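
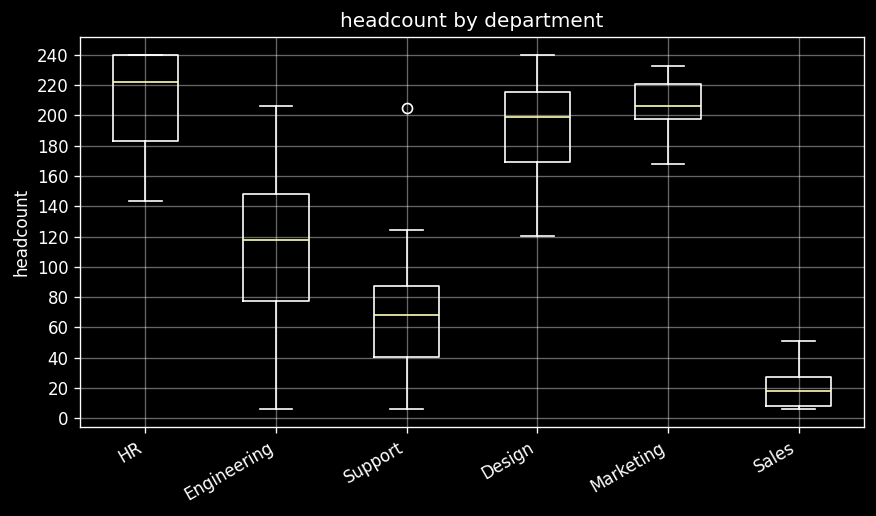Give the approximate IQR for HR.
≈ 60

Q3 ≈ 240, Q1 ≈ 180; IQR ≈ 60.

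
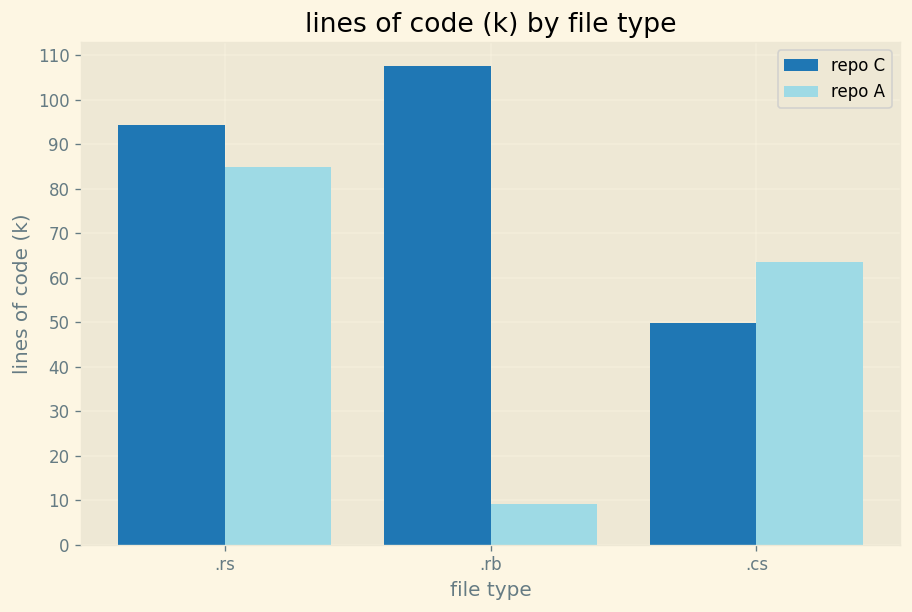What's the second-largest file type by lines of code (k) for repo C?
Top 3 for repo C: .rb ≈ 110, .rs ≈ 90, .cs ≈ 50.

.rs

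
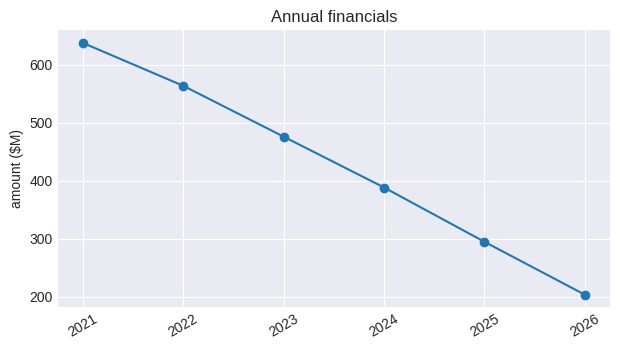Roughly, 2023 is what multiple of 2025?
≈ 1.67×

2023 ≈ 500, 2025 ≈ 300; 500/300 ≈ 1.67.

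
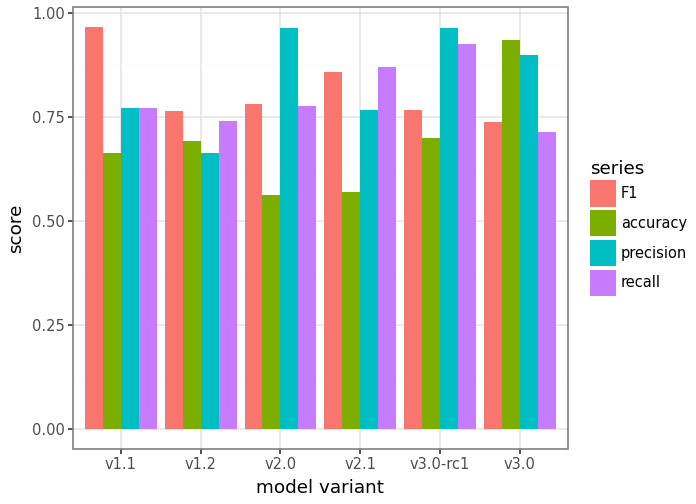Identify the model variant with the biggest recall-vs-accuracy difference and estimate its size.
v2.1: recall ≈ 0.9, accuracy ≈ 0.6 → gap ≈ 0.3. Next-largest (v3.0-rc1) is only ≈ 0.2.

v2.1, ≈ 0.3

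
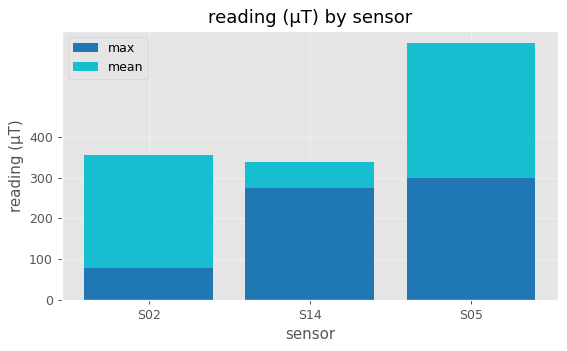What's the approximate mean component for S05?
≈ 300

mean top ≈ 600, bottom ≈ 300; segment ≈ 300.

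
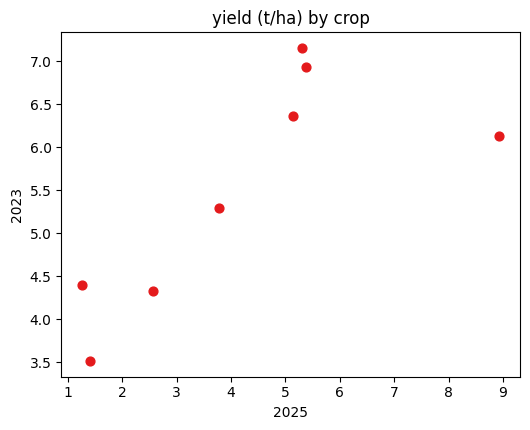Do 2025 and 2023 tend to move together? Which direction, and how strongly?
Points are positively correlated; strong (|r| ≈ 0.8).

positive, strong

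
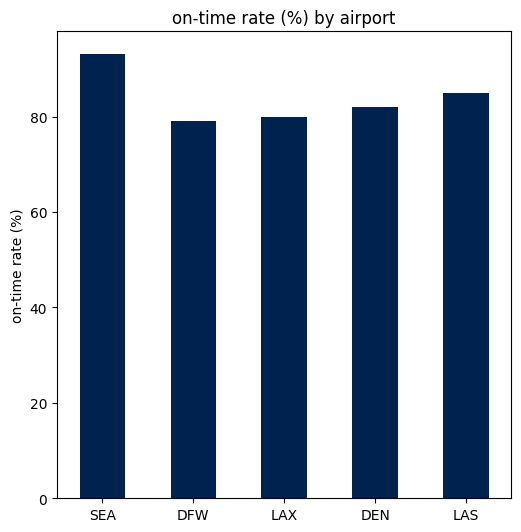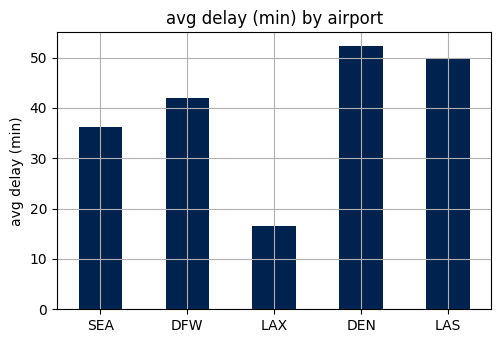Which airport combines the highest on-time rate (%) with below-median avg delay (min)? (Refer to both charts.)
Chart 2 median avg delay (min) ≈ 40; below-median airports: SEA, LAX. Among those, SEA has the highest on-time rate (%) (≈ 90).

SEA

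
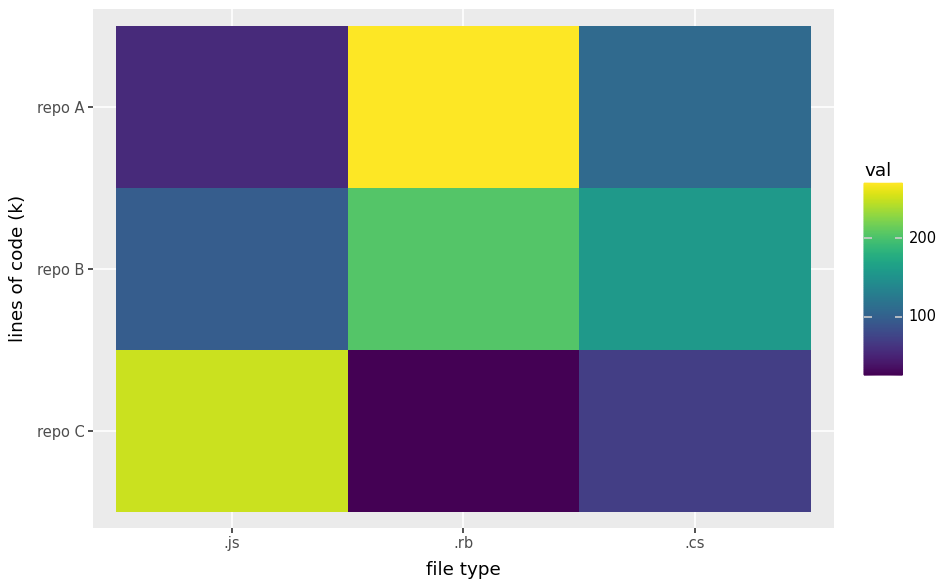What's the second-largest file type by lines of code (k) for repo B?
Top 3 for repo B: .rb ≈ 200, .cs ≈ 150, .js ≈ 100.

.cs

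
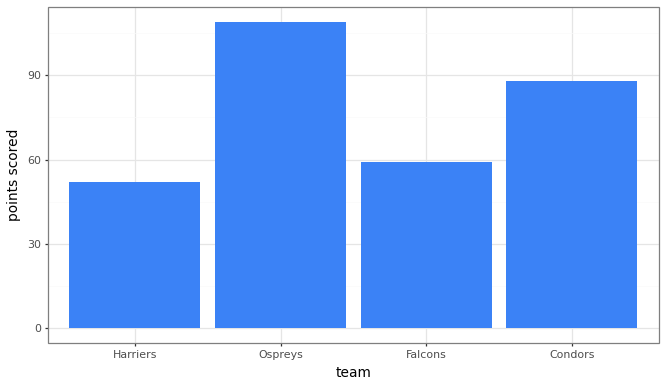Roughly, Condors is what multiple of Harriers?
Condors ≈ 90, Harriers ≈ 50; 90/50 ≈ 1.8.

≈ 1.8×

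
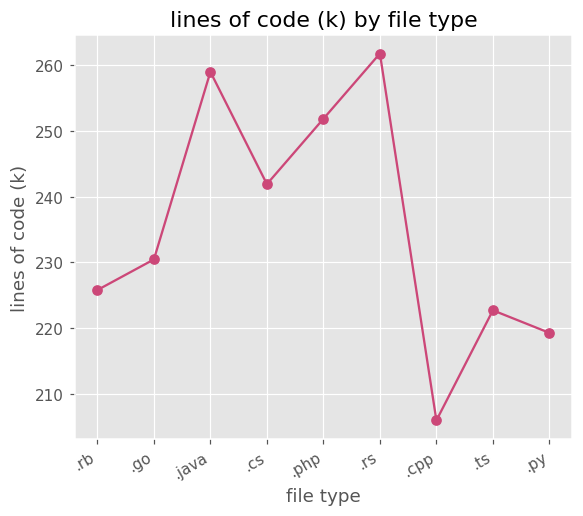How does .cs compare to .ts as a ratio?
≈ 1.07×

.cs ≈ 240, .ts ≈ 225; 240/225 ≈ 1.07.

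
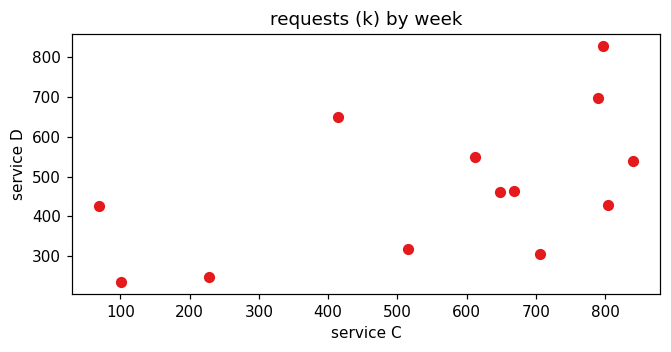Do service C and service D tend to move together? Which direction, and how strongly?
positive, moderate

Points are positively correlated; moderate (|r| ≈ 0.5).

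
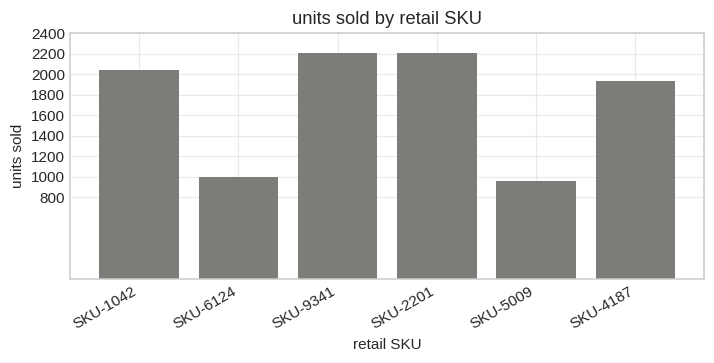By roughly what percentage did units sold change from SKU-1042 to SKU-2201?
≈ +10%

SKU-1042 ≈ 2000, SKU-2201 ≈ 2200; (2200 − 2000) / 2000 ≈ +10%.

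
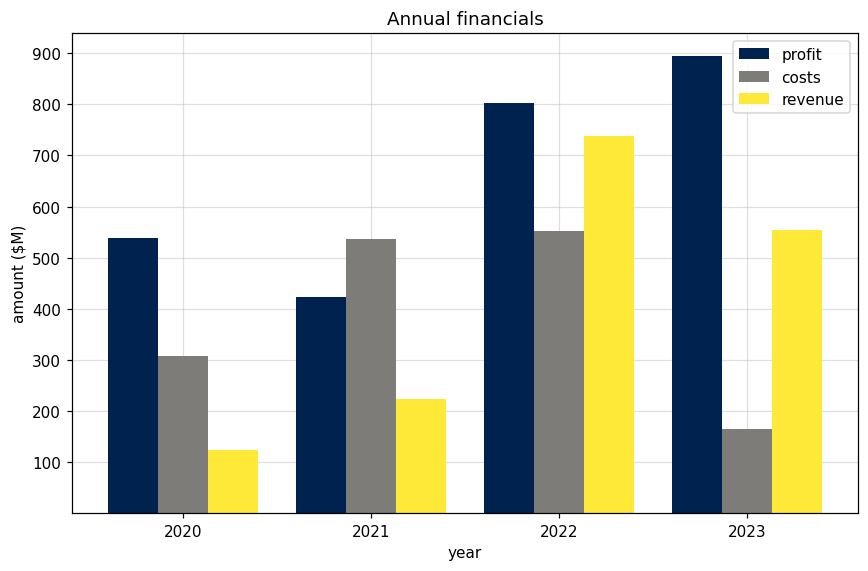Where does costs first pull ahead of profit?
2020: costs ≈ 300 vs profit ≈ 500 (not yet); 2021: costs ≈ 500 vs profit ≈ 400 (first crossover).

2021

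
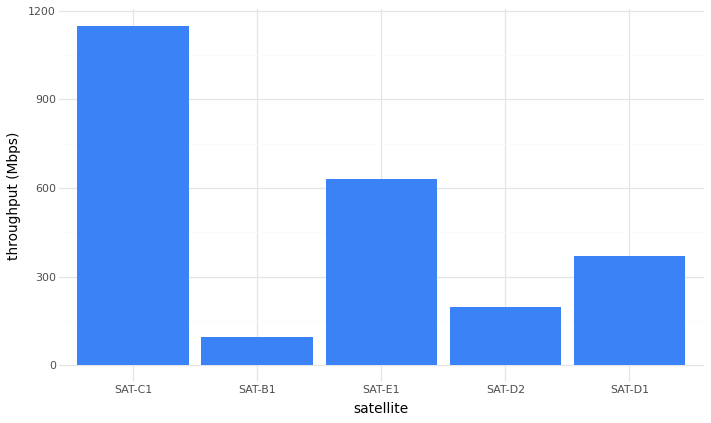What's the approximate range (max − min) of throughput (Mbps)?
Max SAT-C1 ≈ 1100, min SAT-B1 ≈ 100; range ≈ 1000.

≈ 1000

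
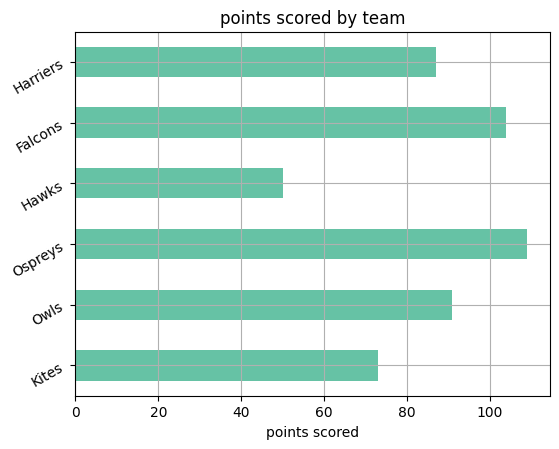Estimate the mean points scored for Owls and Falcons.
≈ 95

(90 + 100) / 2 ≈ 95.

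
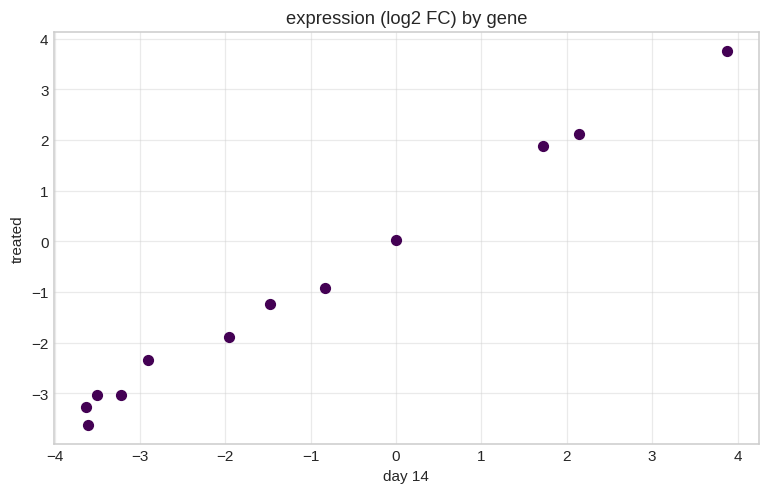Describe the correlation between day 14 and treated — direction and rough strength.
positive, strong

Points are positively correlated; strong (|r| ≈ 1.0).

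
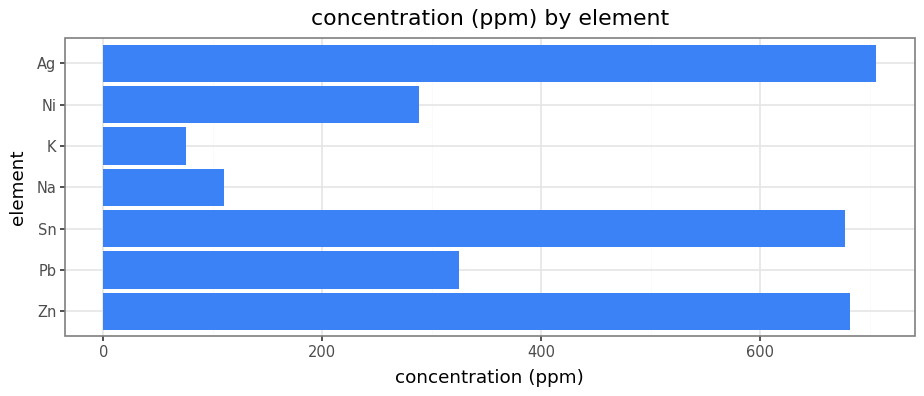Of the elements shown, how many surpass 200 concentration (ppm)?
5

Above 200: Zn, Pb, Sn, Ni, Ag.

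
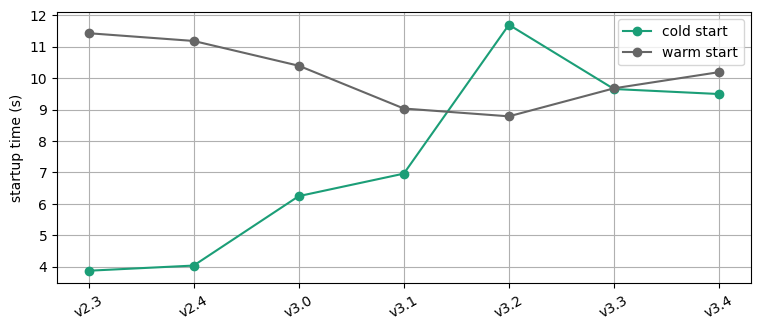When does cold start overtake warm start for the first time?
v3.2

v3.1: cold start ≈ 7 vs warm start ≈ 9 (not yet); v3.2: cold start ≈ 12 vs warm start ≈ 9 (first crossover).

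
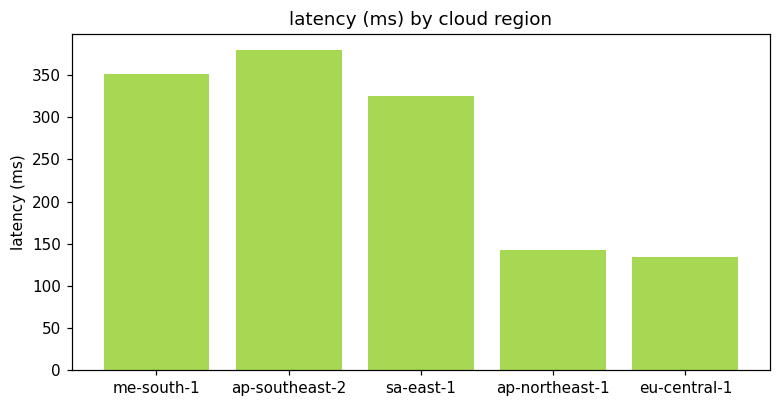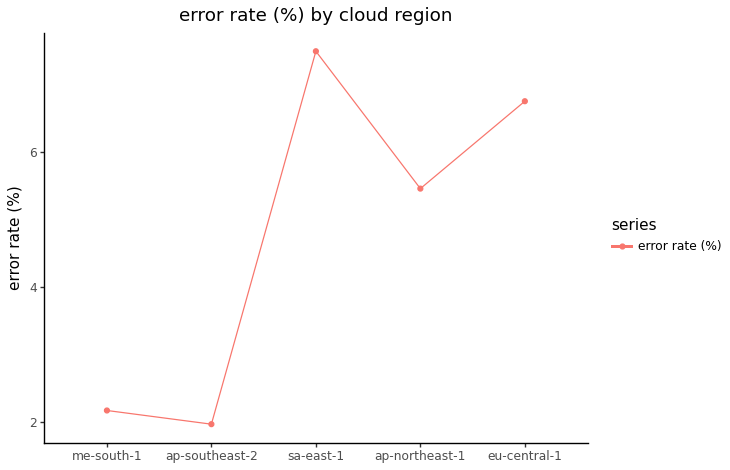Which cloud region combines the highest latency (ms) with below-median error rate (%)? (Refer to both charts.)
Chart 2 median error rate (%) ≈ 5; below-median cloud regions: me-south-1, ap-southeast-2. Among those, ap-southeast-2 has the highest latency (ms) (≈ 400).

ap-southeast-2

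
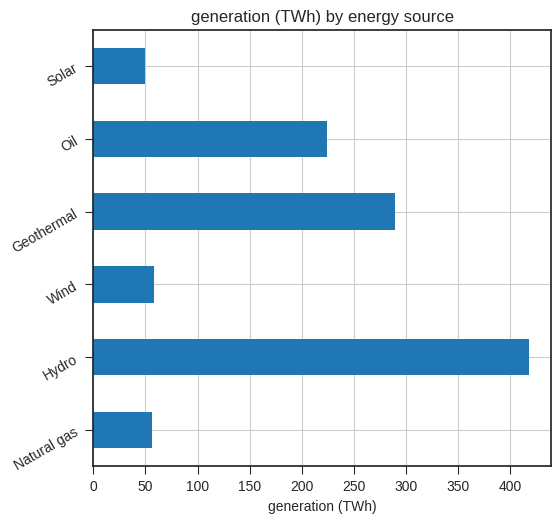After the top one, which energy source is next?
Geothermal

Top 3: Hydro ≈ 400, Geothermal ≈ 300, Oil ≈ 200.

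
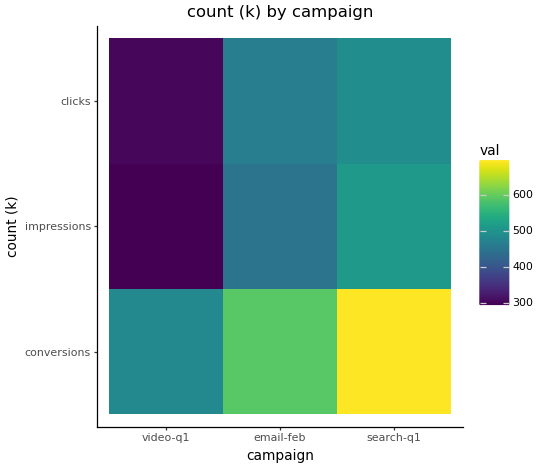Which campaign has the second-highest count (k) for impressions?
email-feb

Top 3 for impressions: search-q1 ≈ 500, email-feb ≈ 450, video-q1 ≈ 300.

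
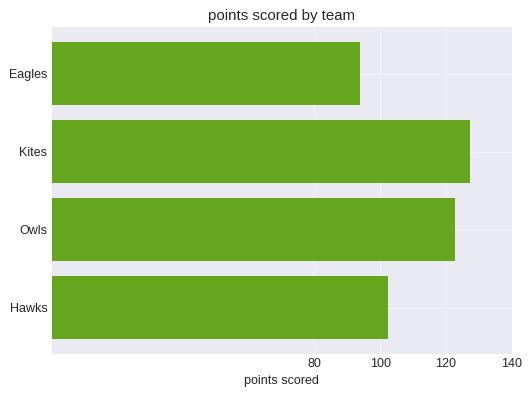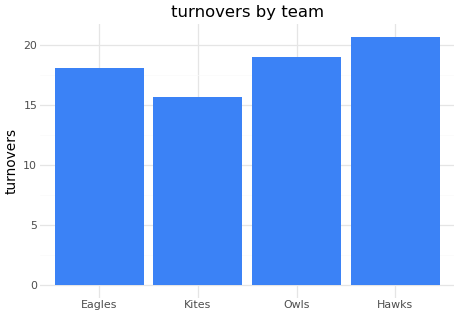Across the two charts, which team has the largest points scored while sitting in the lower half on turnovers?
Kites

Chart 2 median turnovers ≈ 18; below-median teams: Eagles, Kites. Among those, Kites has the highest points scored (≈ 120).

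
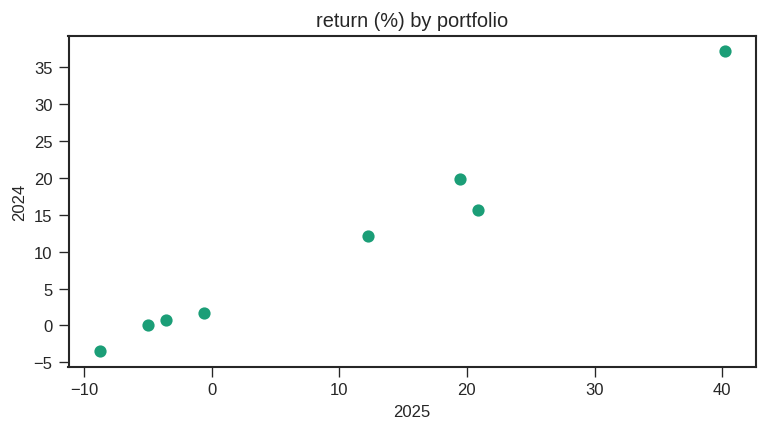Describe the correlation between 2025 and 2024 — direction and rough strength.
Points are positively correlated; strong (|r| ≈ 1.0).

positive, strong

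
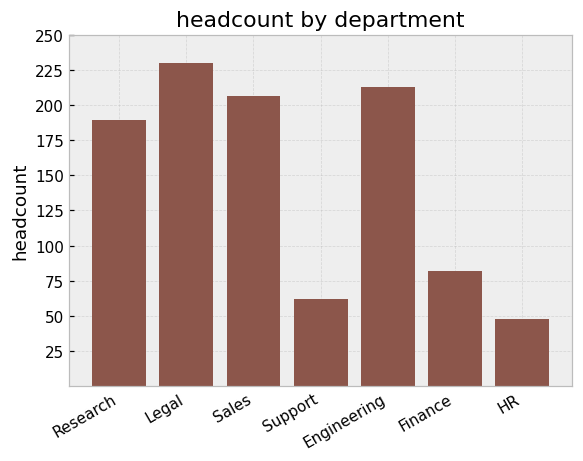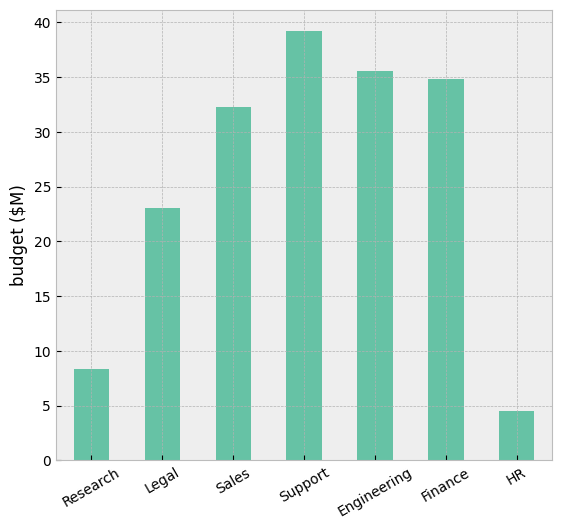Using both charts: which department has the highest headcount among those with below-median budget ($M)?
Legal

Chart 2 median budget ($M) ≈ 30; below-median departments: Research, Legal, HR. Among those, Legal has the highest headcount (≈ 225).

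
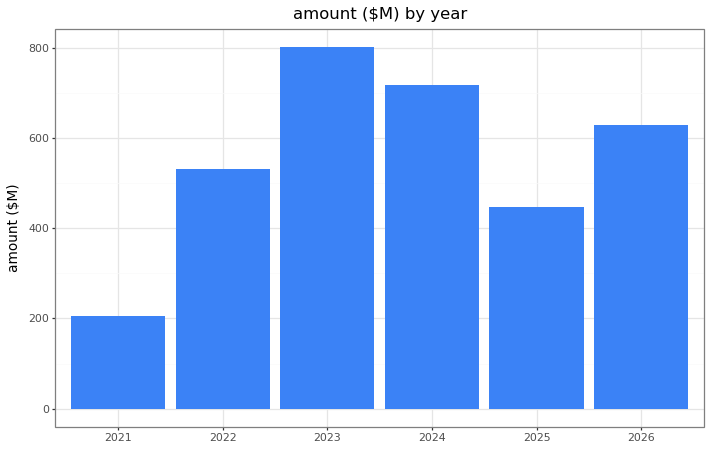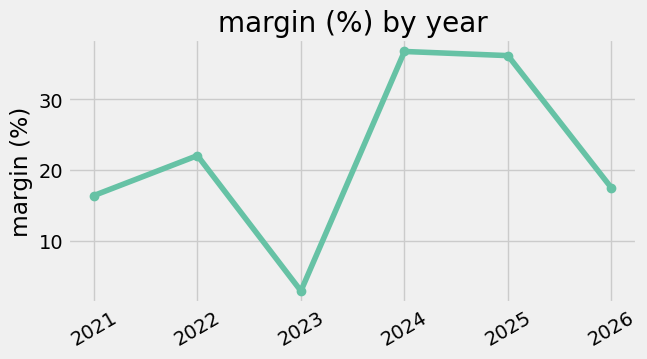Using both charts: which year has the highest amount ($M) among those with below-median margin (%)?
2023

Chart 2 median margin (%) ≈ 20; below-median years: 2021, 2023, 2026. Among those, 2023 has the highest amount ($M) (≈ 800).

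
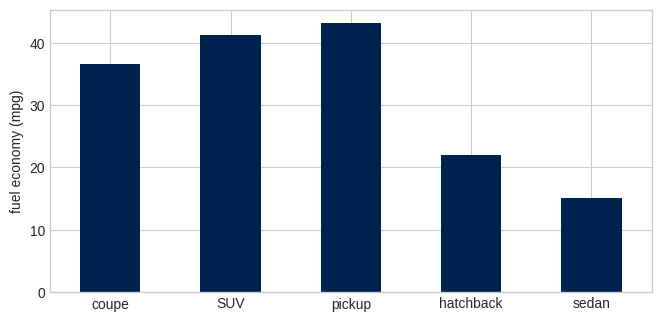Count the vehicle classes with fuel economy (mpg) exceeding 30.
Above 30: coupe, SUV, pickup.

3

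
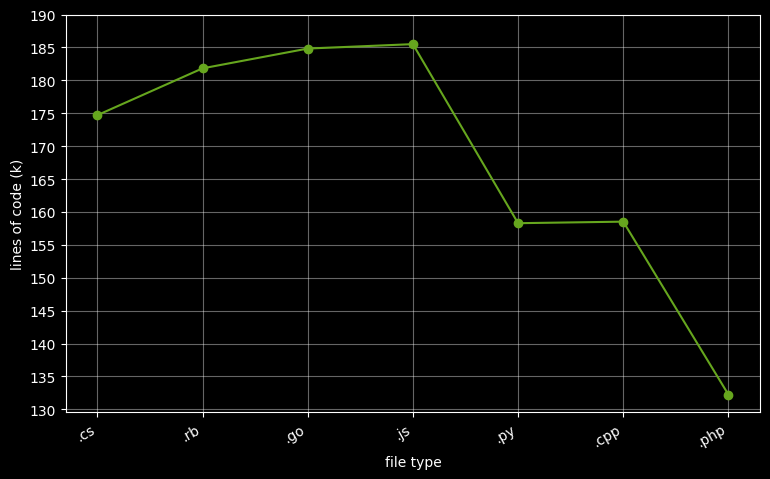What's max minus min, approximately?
Max .js ≈ 185, min .php ≈ 130; range ≈ 55.

≈ 55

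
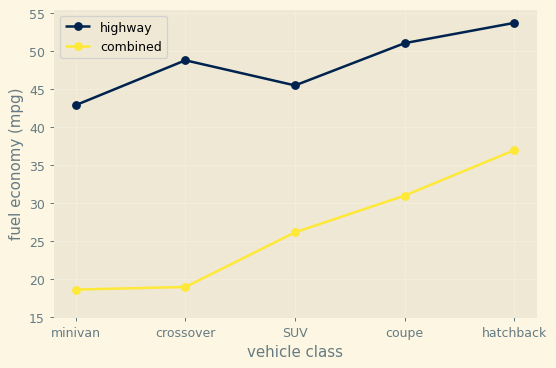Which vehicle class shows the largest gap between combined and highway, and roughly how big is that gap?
crossover: combined ≈ 20, highway ≈ 50 → gap ≈ 30. Next-largest (minivan) is only ≈ 25.

crossover, ≈ 30 mpg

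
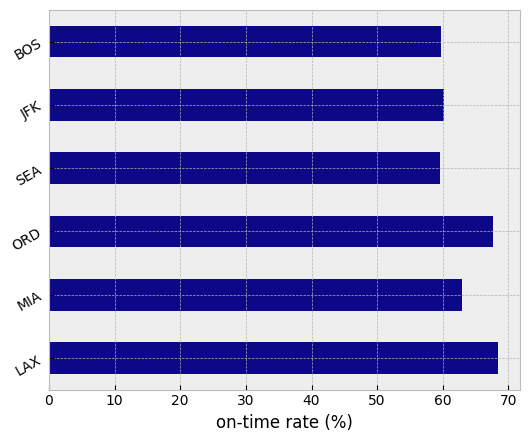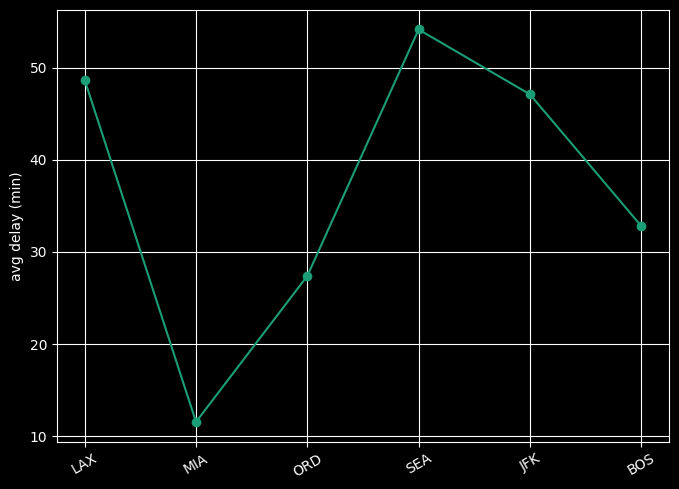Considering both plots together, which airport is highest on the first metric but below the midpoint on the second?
ORD

Chart 2 median avg delay (min) ≈ 40; below-median airports: MIA, ORD, BOS. Among those, ORD has the highest on-time rate (%) (≈ 70).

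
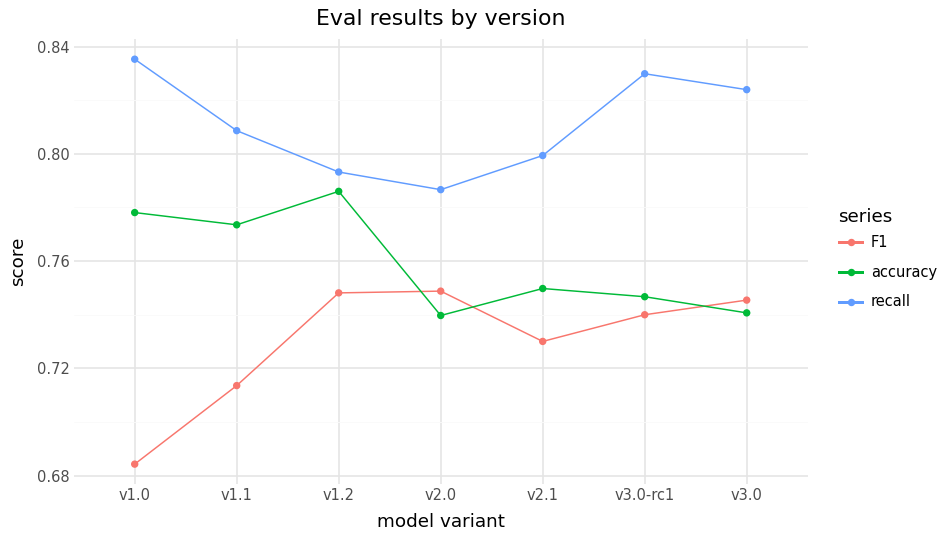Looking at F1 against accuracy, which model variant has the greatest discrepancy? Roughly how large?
v1.0: F1 ≈ 0.68, accuracy ≈ 0.78 → gap ≈ 0.10. Next-largest (v1.1) is only ≈ 0.06.

v1.0, ≈ 0.10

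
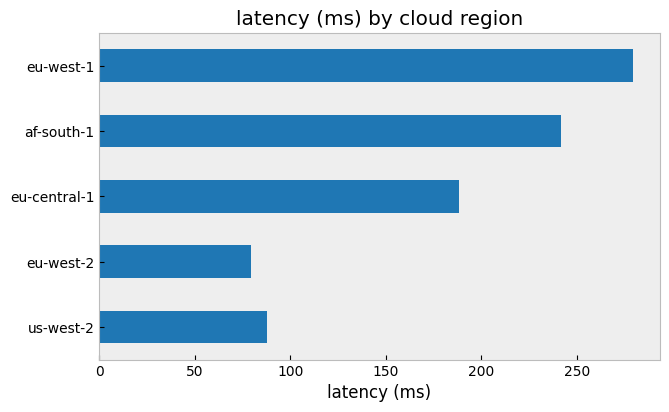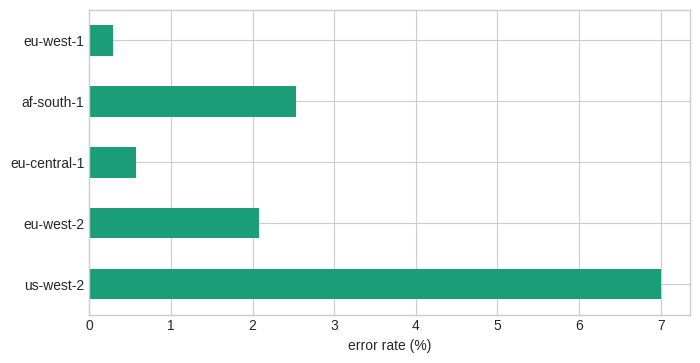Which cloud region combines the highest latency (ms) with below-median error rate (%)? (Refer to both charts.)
eu-west-1

Chart 2 median error rate (%) ≈ 2; below-median cloud regions: eu-central-1, eu-west-1. Among those, eu-west-1 has the highest latency (ms) (≈ 300).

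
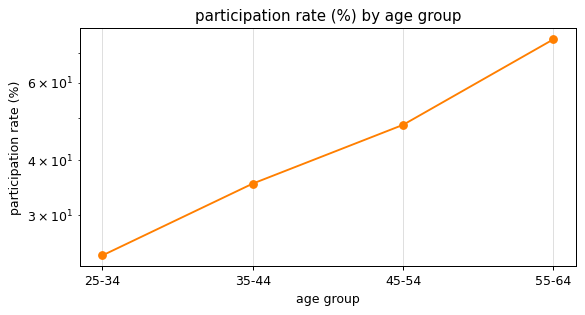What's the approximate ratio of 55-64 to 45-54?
55-64 ≈ 75, 45-54 ≈ 50; 75/50 ≈ 1.5.

≈ 1.5×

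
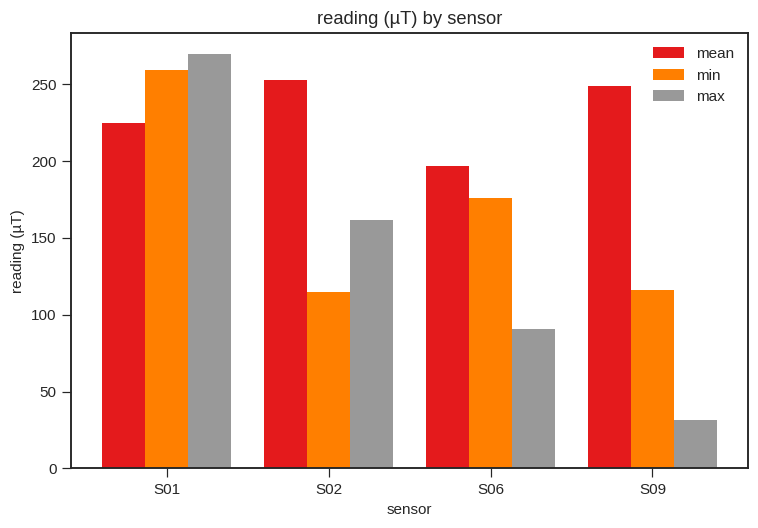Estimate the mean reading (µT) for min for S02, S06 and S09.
(125 + 175 + 125) / 3 ≈ 142.

≈ 142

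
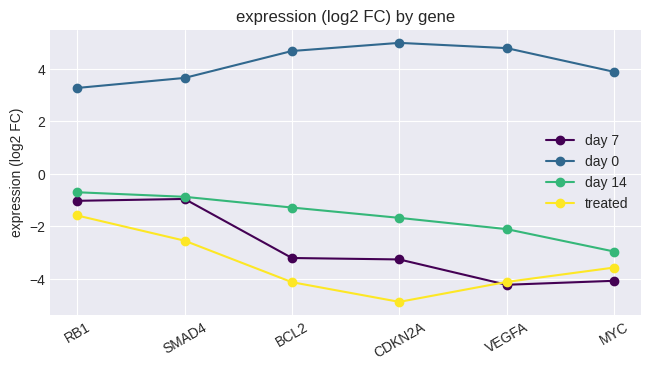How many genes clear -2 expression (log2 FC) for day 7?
Above -2: RB1, SMAD4.

2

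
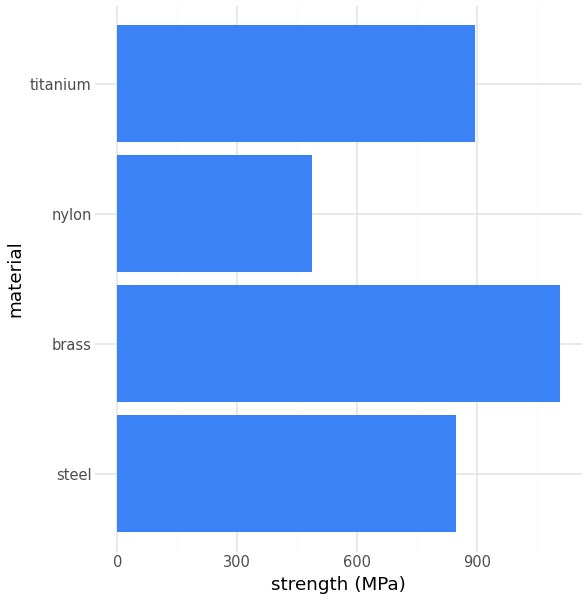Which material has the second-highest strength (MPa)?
titanium

Top 3: brass ≈ 1100, titanium ≈ 900, steel ≈ 800.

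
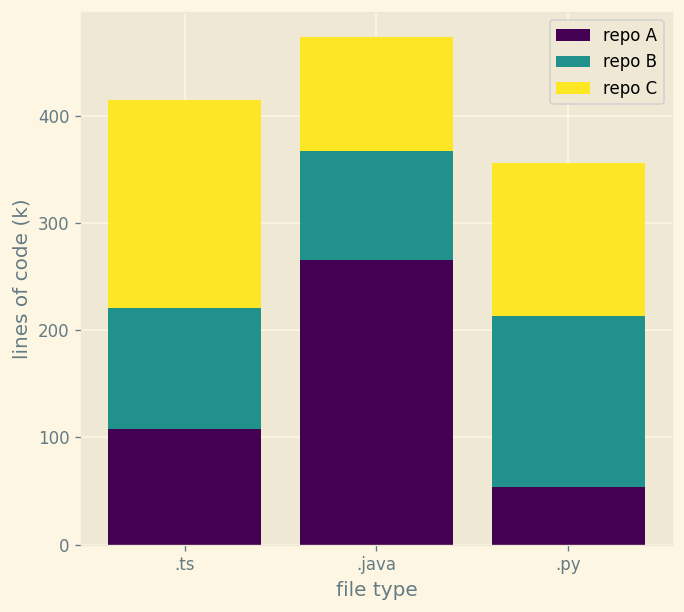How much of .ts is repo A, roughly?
≈ 100

repo A top ≈ 100, bottom ≈ 0; segment ≈ 100.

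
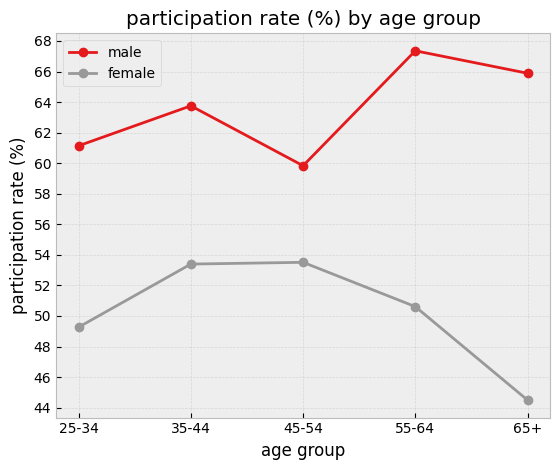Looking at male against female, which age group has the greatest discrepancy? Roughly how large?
65+: male ≈ 66, female ≈ 44 → gap ≈ 22. Next-largest (55-64) is only ≈ 18.

65+, ≈ 22 %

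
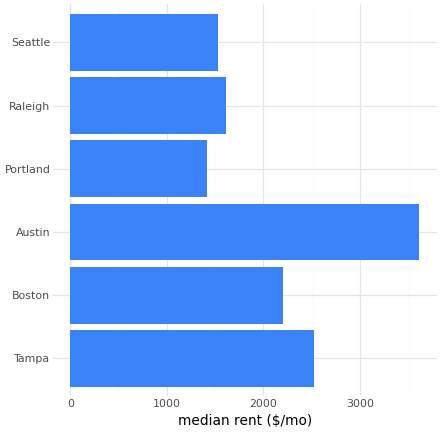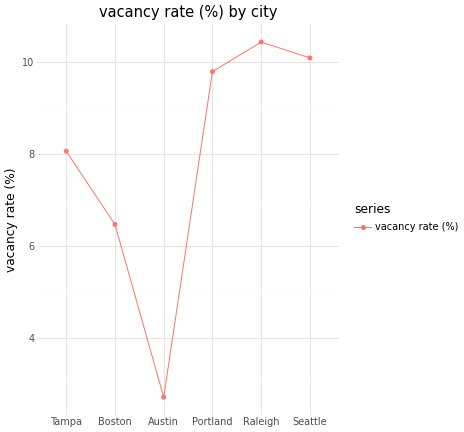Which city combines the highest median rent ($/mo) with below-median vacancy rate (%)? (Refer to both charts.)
Austin

Chart 2 median vacancy rate (%) ≈ 9; below-median cities: Tampa, Boston, Austin. Among those, Austin has the highest median rent ($/mo) (≈ 3500).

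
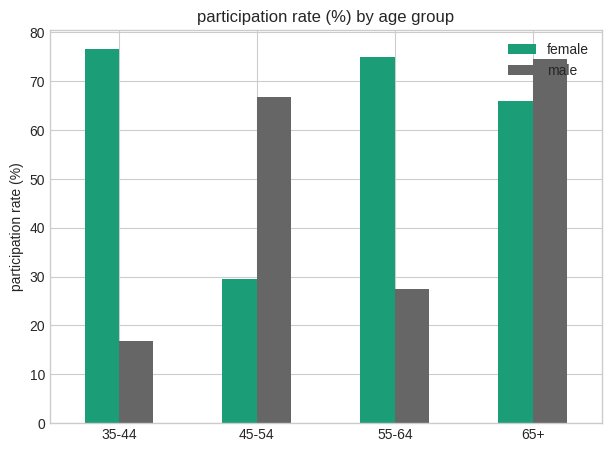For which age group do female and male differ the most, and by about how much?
35-44, ≈ 60 %

35-44: female ≈ 80, male ≈ 20 → gap ≈ 60. Next-largest (55-64) is only ≈ 40.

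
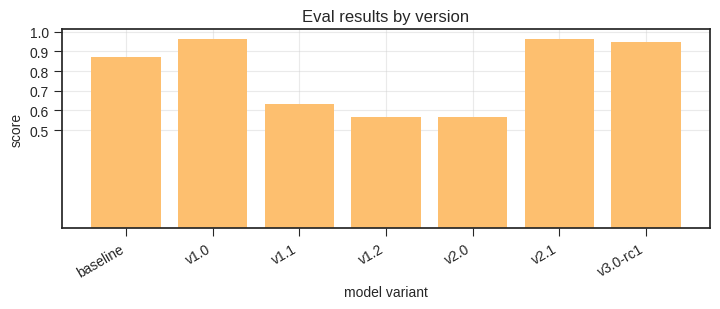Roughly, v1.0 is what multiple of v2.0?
v1.0 ≈ 1.0, v2.0 ≈ 0.6; 1.0/0.6 ≈ 1.67.

≈ 1.67×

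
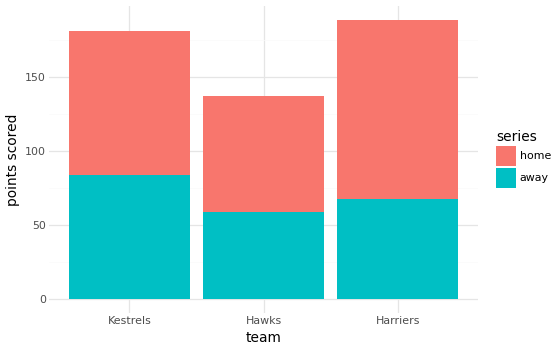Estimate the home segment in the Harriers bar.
≈ 120

home top ≈ 180, bottom ≈ 60; segment ≈ 120.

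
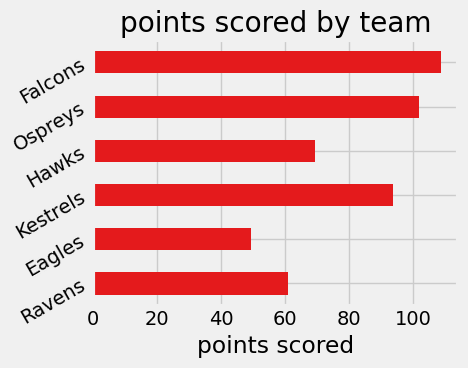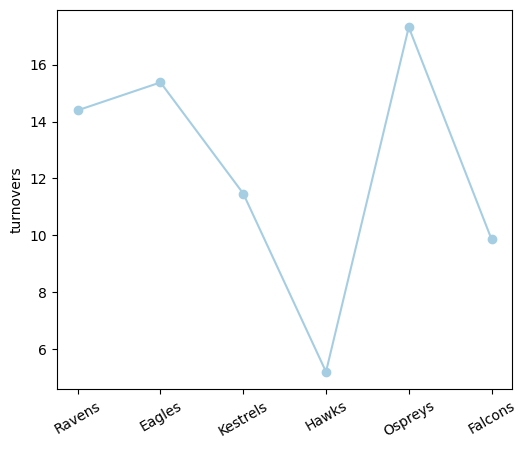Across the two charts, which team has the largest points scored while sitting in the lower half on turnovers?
Falcons

Chart 2 median turnovers ≈ 12; below-median teams: Kestrels, Hawks, Falcons. Among those, Falcons has the highest points scored (≈ 110).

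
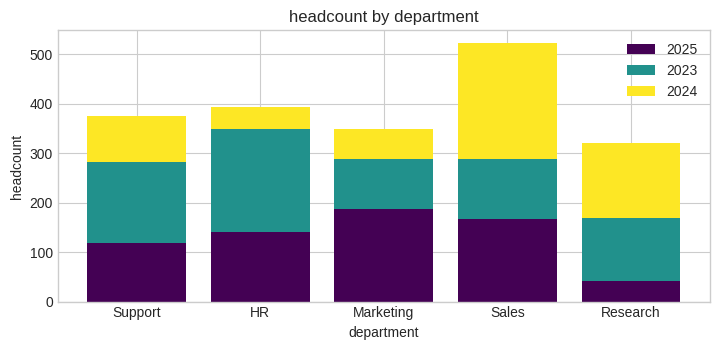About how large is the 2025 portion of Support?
≈ 100

2025 top ≈ 100, bottom ≈ 0; segment ≈ 100.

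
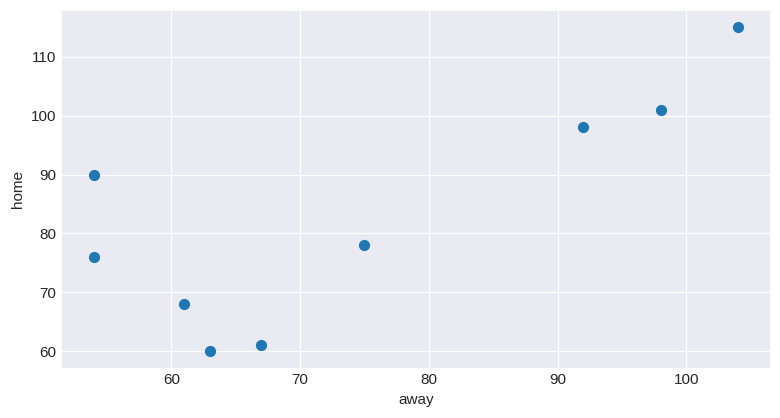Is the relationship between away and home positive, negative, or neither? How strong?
positive, strong

Points are positively correlated; strong (|r| ≈ 0.8).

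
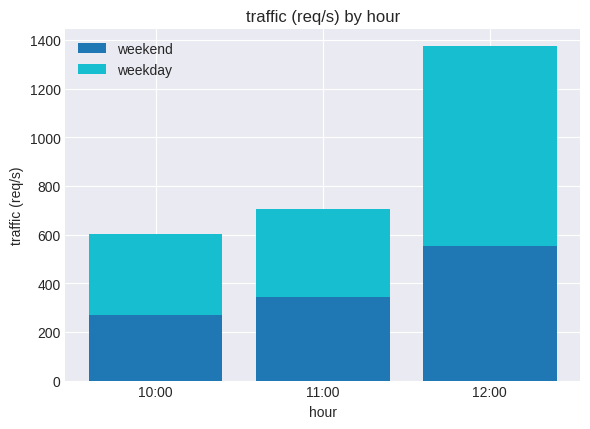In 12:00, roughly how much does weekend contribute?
weekend top ≈ 600, bottom ≈ 0; segment ≈ 600.

≈ 600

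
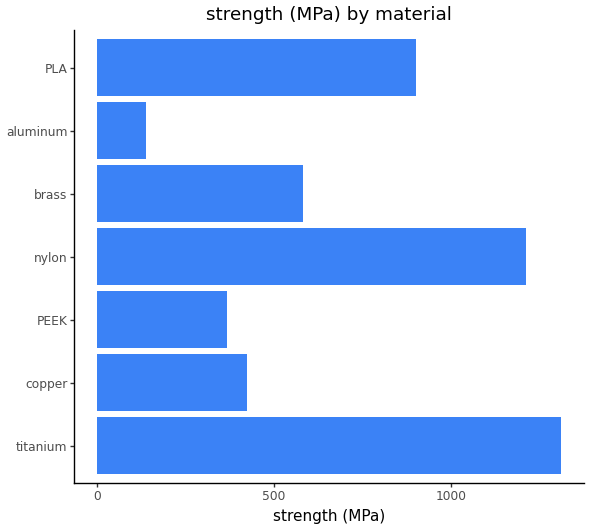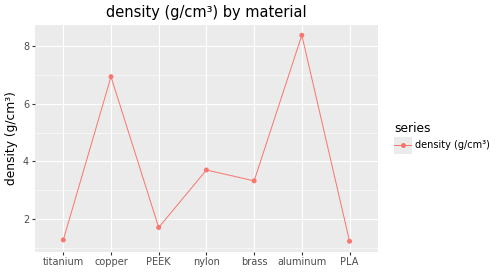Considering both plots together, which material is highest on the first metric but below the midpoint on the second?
Chart 2 median density (g/cm³) ≈ 3; below-median materials: titanium, PEEK, PLA. Among those, titanium has the highest strength (MPa) (≈ 1400).

titanium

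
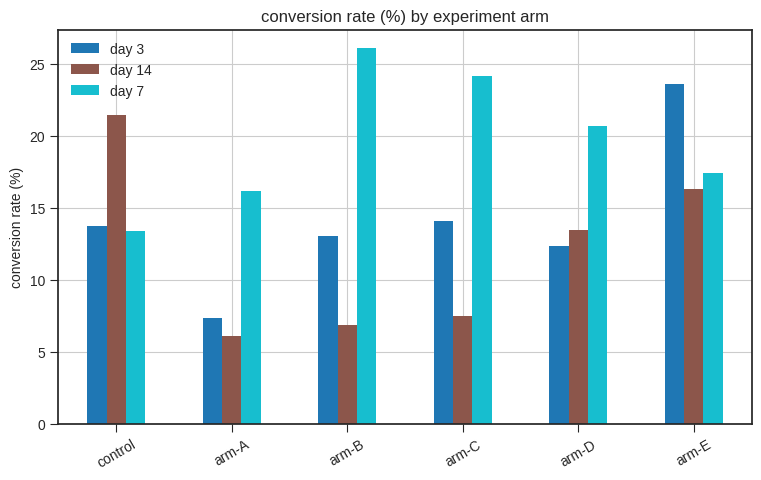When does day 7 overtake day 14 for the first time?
control: day 7 ≈ 15 vs day 14 ≈ 20 (not yet); arm-A: day 7 ≈ 15 vs day 14 ≈ 5 (first crossover).

arm-A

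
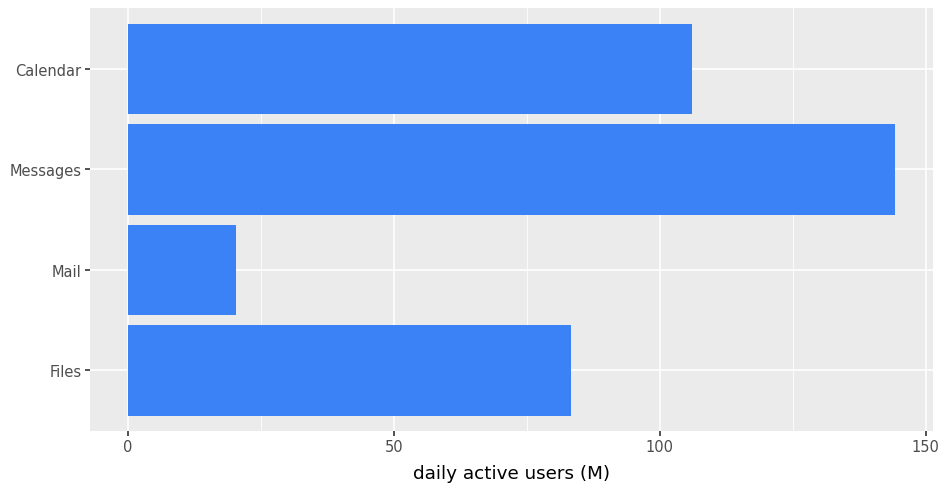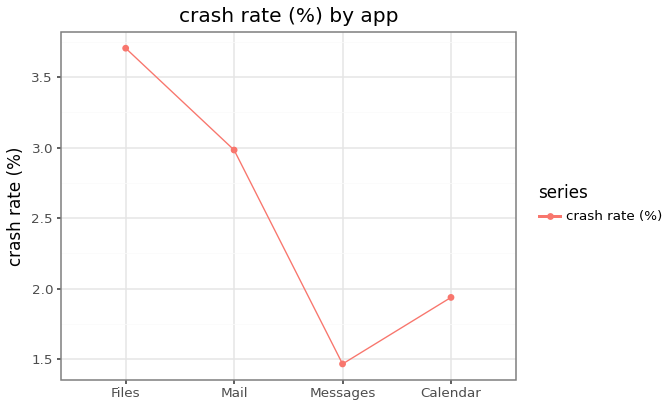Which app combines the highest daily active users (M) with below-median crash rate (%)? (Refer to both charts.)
Messages

Chart 2 median crash rate (%) ≈ 2.5; below-median apps: Messages, Calendar. Among those, Messages has the highest daily active users (M) (≈ 140).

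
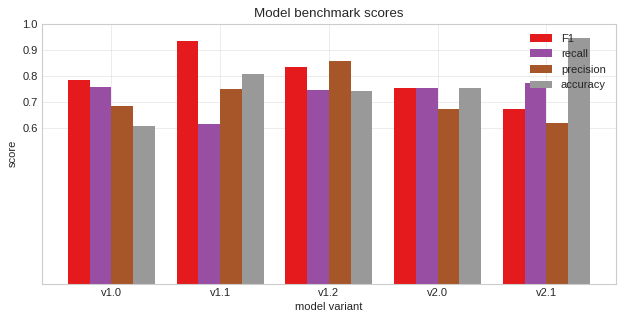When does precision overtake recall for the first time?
v1.0: precision ≈ 0.7 vs recall ≈ 0.8 (not yet); v1.1: precision ≈ 0.7 vs recall ≈ 0.6 (first crossover).

v1.1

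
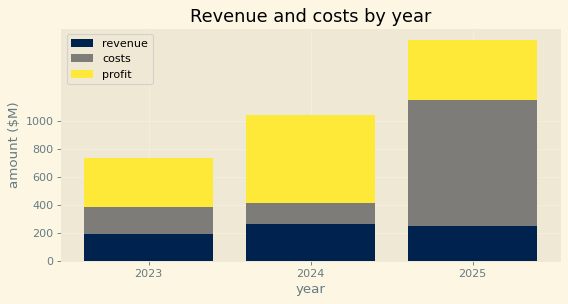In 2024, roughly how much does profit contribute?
profit top ≈ 1000, bottom ≈ 400; segment ≈ 600.

≈ 600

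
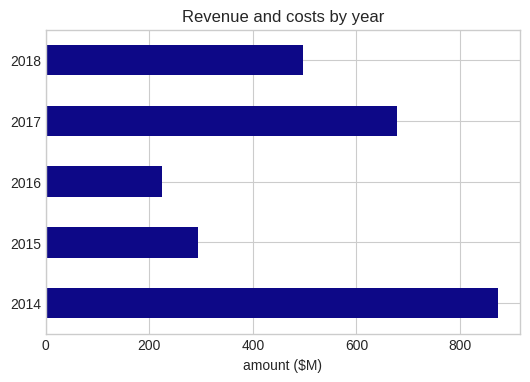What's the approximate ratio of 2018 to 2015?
2018 ≈ 500, 2015 ≈ 300; 500/300 ≈ 1.67.

≈ 1.67×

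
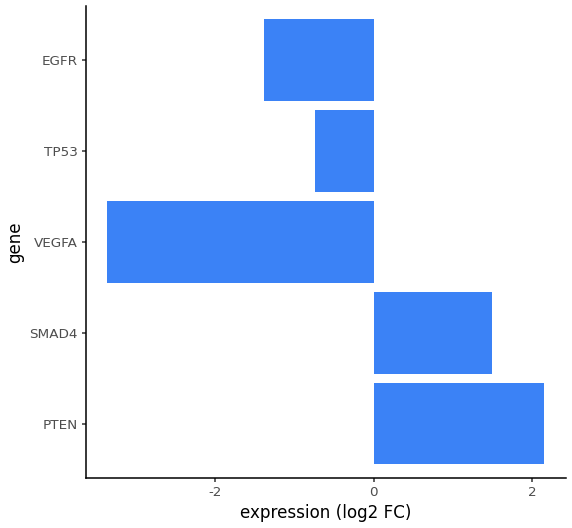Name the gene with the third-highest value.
Top 4: PTEN ≈ 2.0, SMAD4 ≈ 1.5, TP53 ≈ -0.5, EGFR ≈ -1.5.

TP53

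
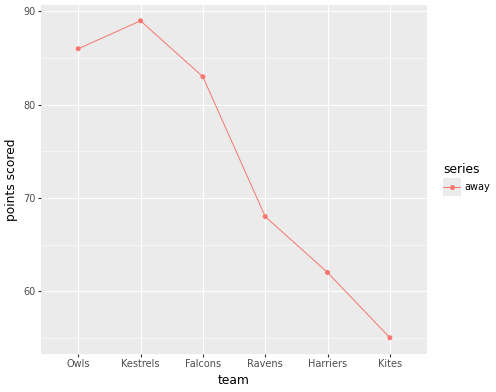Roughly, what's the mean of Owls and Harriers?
≈ 72

(85 + 60) / 2 ≈ 72.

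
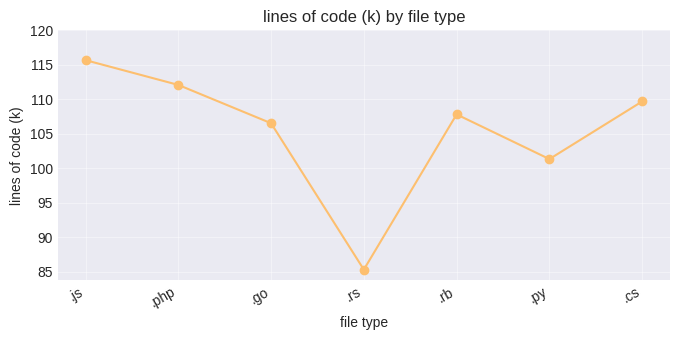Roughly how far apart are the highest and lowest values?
≈ 30

Max .js ≈ 115, min .rs ≈ 85; range ≈ 30.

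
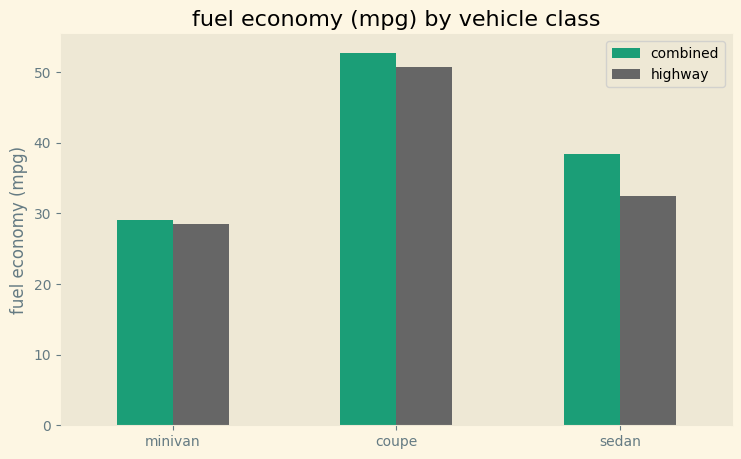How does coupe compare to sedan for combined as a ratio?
coupe ≈ 55, sedan ≈ 40; 55/40 ≈ 1.38.

≈ 1.38×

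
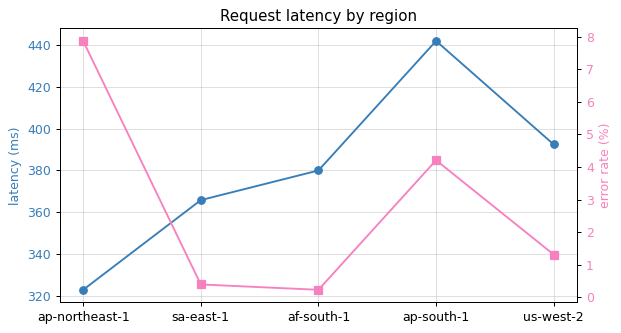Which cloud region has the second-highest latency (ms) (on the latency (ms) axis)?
us-west-2

Top 3 (on the latency (ms) axis): ap-south-1 ≈ 440, us-west-2 ≈ 390, af-south-1 ≈ 380.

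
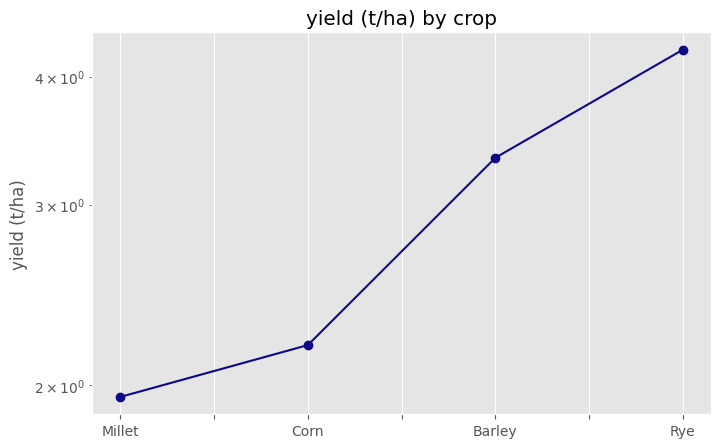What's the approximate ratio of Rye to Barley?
≈ 1.24×

Rye ≈ 4.2, Barley ≈ 3.4; 4.2/3.4 ≈ 1.24.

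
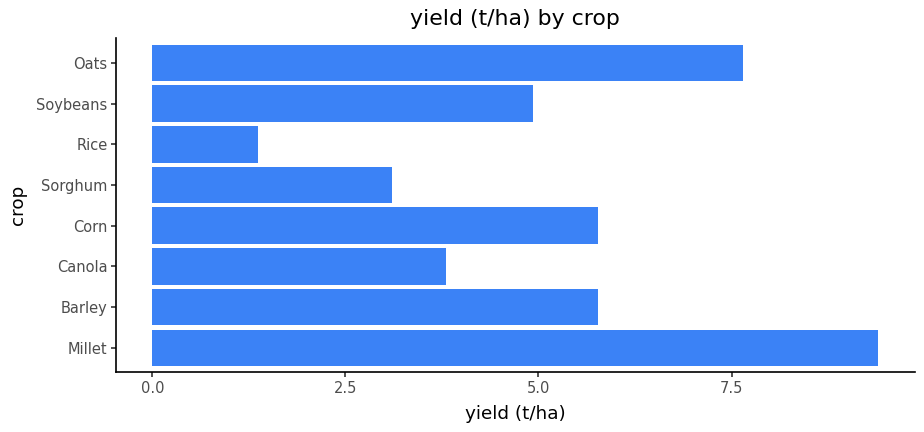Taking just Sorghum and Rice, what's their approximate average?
(3 + 1) / 2 ≈ 2.

≈ 2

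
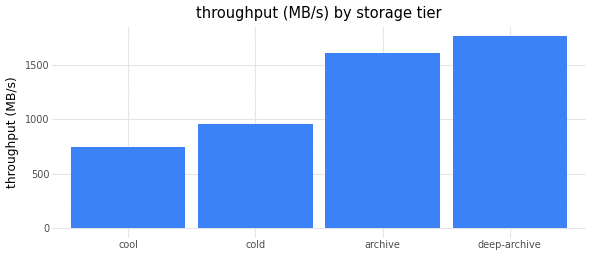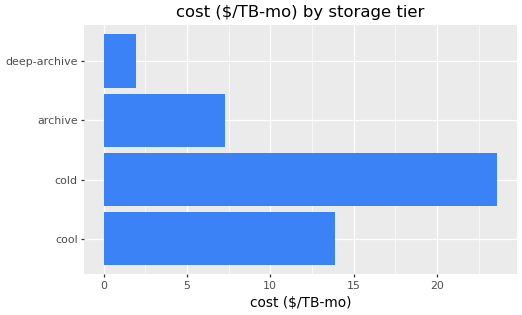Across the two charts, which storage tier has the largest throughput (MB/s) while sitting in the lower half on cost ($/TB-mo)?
deep-archive

Chart 2 median cost ($/TB-mo) ≈ 10; below-median storage tiers: archive, deep-archive. Among those, deep-archive has the highest throughput (MB/s) (≈ 1800).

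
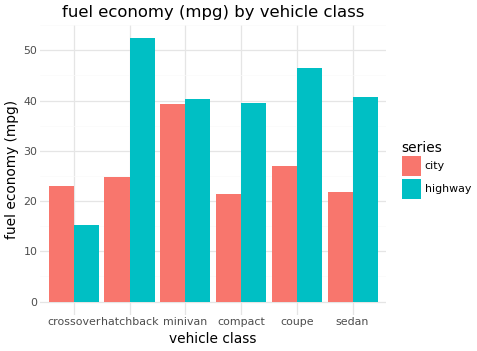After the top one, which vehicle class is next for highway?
coupe

Top 3 for highway: hatchback ≈ 55, coupe ≈ 45, sedan ≈ 40.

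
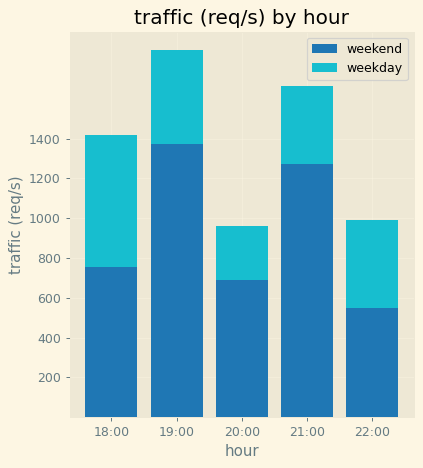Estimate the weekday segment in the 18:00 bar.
≈ 600

weekday top ≈ 1400, bottom ≈ 800; segment ≈ 600.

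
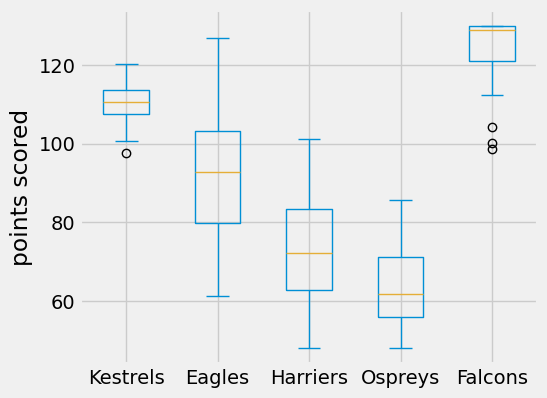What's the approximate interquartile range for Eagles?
≈ 20

Q3 ≈ 100, Q1 ≈ 80; IQR ≈ 20.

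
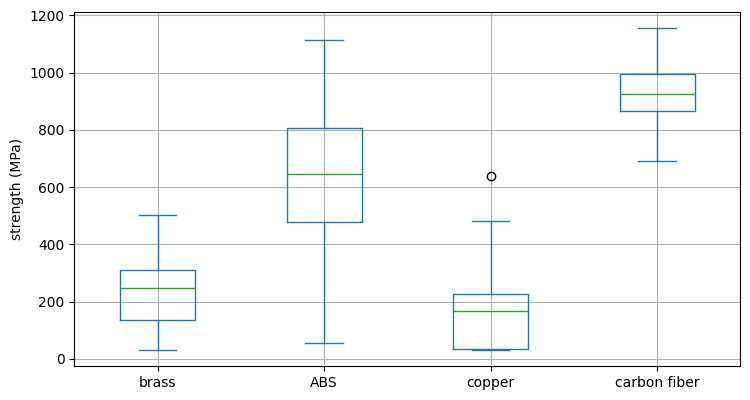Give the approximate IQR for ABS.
≈ 300

Q3 ≈ 800, Q1 ≈ 500; IQR ≈ 300.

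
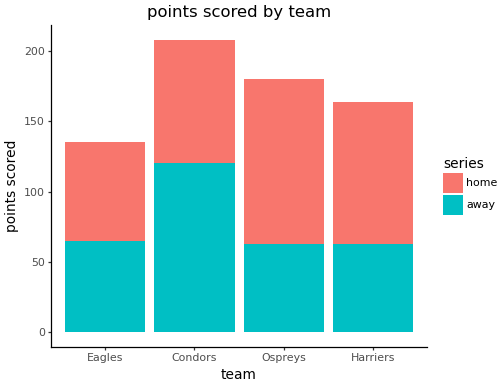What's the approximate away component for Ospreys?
away top ≈ 60, bottom ≈ 0; segment ≈ 60.

≈ 60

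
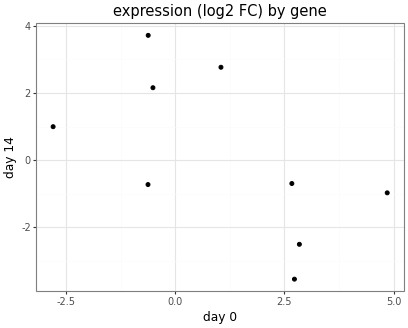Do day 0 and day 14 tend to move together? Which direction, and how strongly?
negative, moderate

Points are negatively correlated; moderate (|r| ≈ 0.6).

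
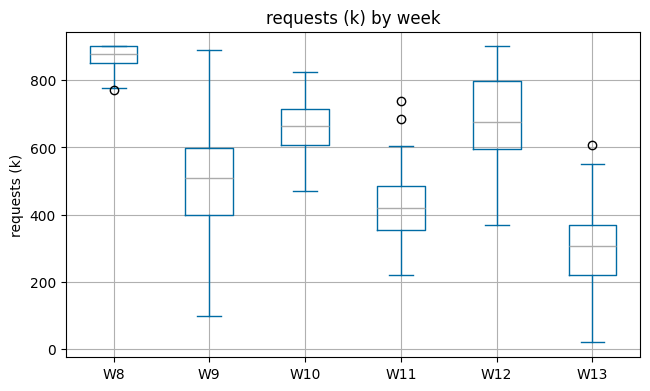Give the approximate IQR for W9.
Q3 ≈ 600, Q1 ≈ 400; IQR ≈ 200.

≈ 200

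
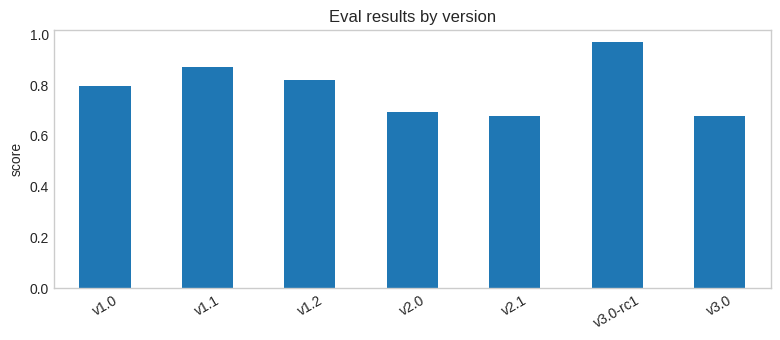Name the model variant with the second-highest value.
v1.1

Top 3: v3.0-rc1 ≈ 1.0, v1.1 ≈ 0.9, v1.2 ≈ 0.8.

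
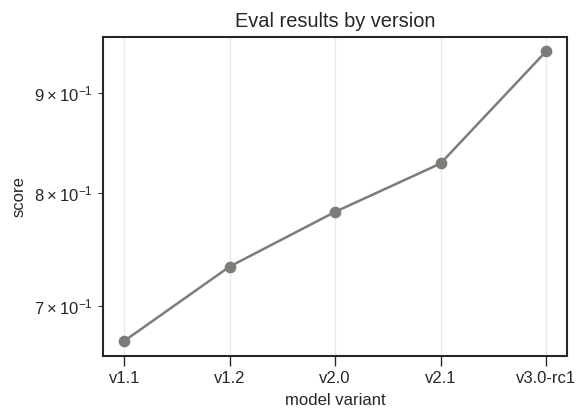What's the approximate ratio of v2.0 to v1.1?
v2.0 ≈ 0.80, v1.1 ≈ 0.65; 0.80/0.65 ≈ 1.23.

≈ 1.23×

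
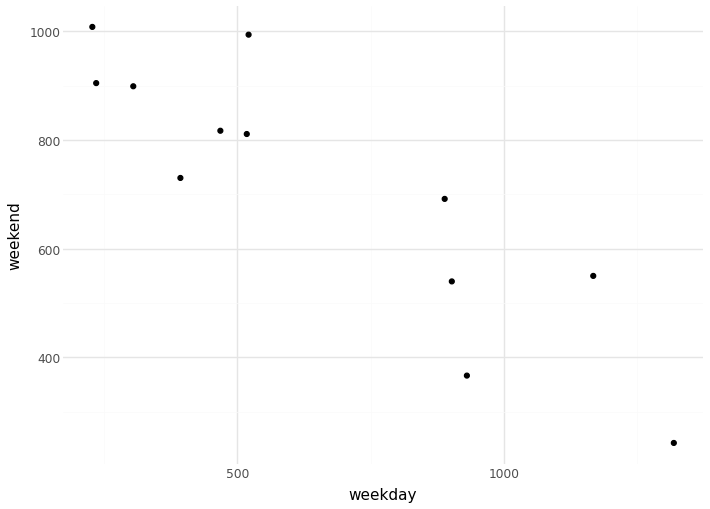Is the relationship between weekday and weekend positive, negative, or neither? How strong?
Points are negatively correlated; strong (|r| ≈ 0.9).

negative, strong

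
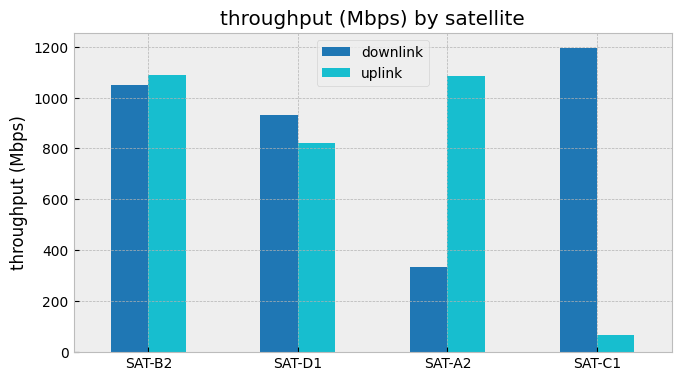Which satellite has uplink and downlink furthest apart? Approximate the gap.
SAT-C1: uplink ≈ 100, downlink ≈ 1200 → gap ≈ 1100. Next-largest (SAT-A2) is only ≈ 800.

SAT-C1, ≈ 1100 Mbps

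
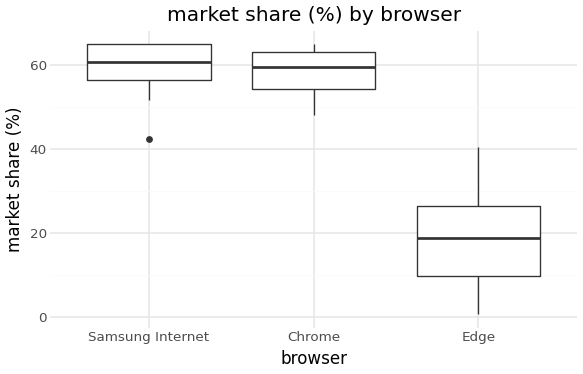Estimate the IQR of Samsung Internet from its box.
≈ 10

Q3 ≈ 65, Q1 ≈ 55; IQR ≈ 10.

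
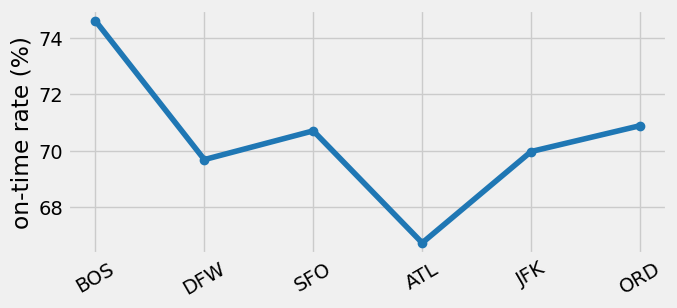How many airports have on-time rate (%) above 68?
5

Above 68: BOS, DFW, SFO, JFK, ORD.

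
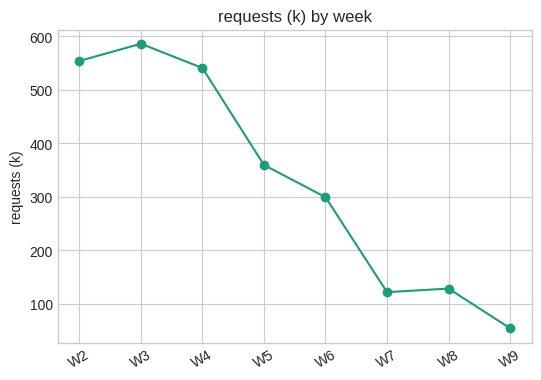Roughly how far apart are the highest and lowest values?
Max W3 ≈ 600, min W9 ≈ 50; range ≈ 550.

≈ 550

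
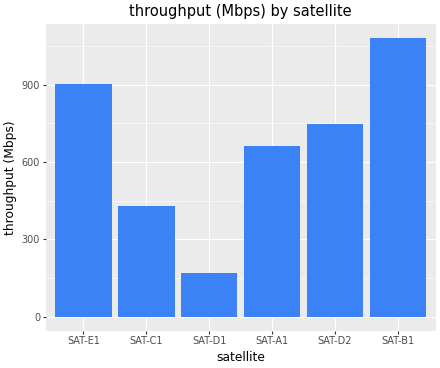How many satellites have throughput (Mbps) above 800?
2

Above 800: SAT-E1, SAT-B1.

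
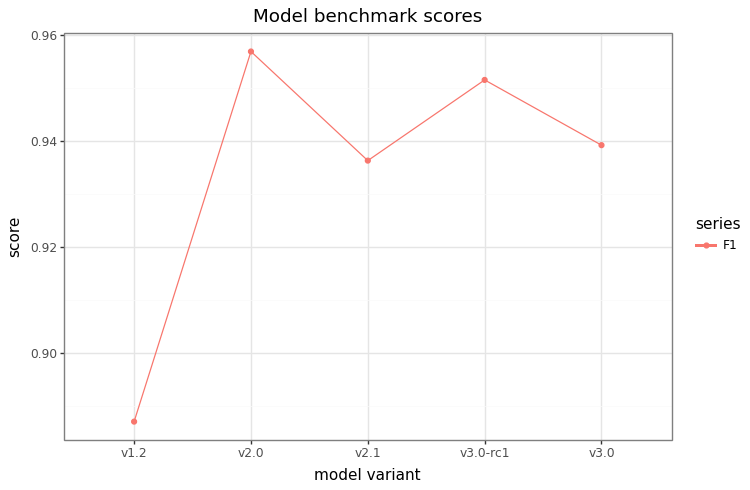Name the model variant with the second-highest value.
v3.0-rc1

Top 3: v2.0 ≈ 0.96, v3.0-rc1 ≈ 0.95, v3.0 ≈ 0.94.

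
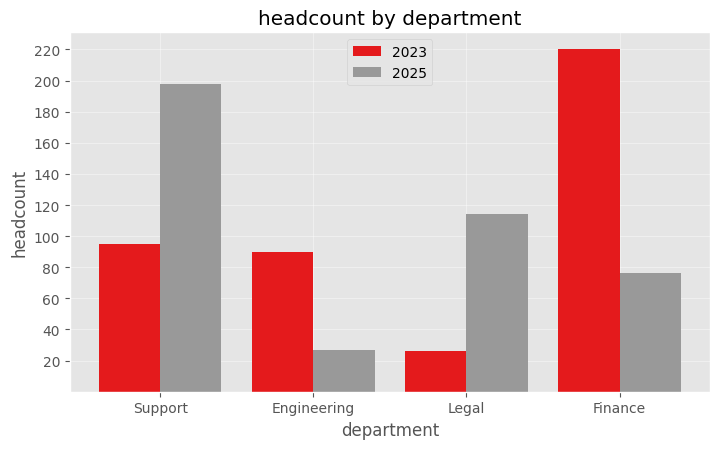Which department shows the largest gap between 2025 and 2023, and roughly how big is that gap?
Finance: 2025 ≈ 80, 2023 ≈ 220 → gap ≈ 140. Next-largest (Support) is only ≈ 100.

Finance, ≈ 140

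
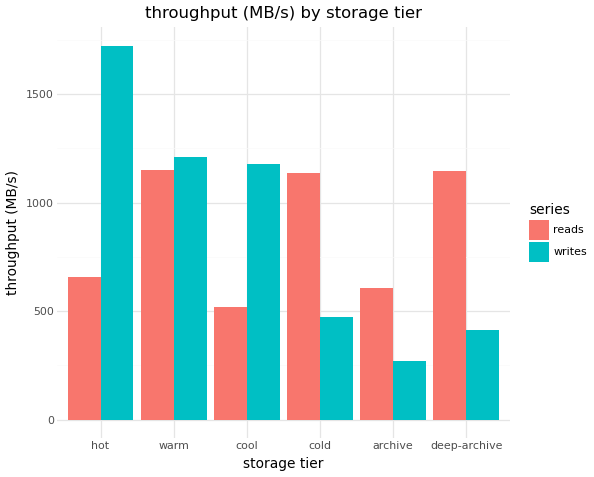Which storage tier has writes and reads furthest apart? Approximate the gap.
hot, ≈ 1200 MB/s

hot: writes ≈ 1800, reads ≈ 600 → gap ≈ 1200. Next-largest (deep-archive) is only ≈ 800.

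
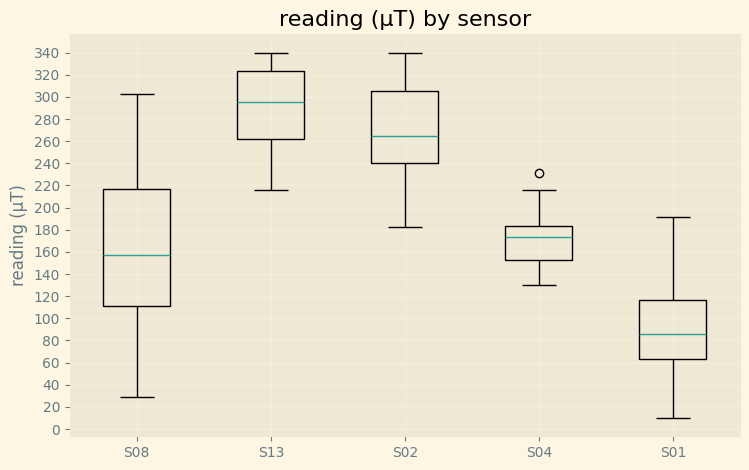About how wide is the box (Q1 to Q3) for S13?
≈ 60

Q3 ≈ 320, Q1 ≈ 260; IQR ≈ 60.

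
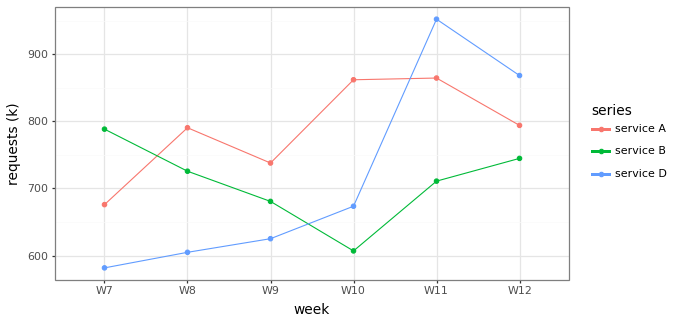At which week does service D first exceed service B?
W10

W9: service D ≈ 650 vs service B ≈ 700 (not yet); W10: service D ≈ 650 vs service B ≈ 600 (first crossover).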